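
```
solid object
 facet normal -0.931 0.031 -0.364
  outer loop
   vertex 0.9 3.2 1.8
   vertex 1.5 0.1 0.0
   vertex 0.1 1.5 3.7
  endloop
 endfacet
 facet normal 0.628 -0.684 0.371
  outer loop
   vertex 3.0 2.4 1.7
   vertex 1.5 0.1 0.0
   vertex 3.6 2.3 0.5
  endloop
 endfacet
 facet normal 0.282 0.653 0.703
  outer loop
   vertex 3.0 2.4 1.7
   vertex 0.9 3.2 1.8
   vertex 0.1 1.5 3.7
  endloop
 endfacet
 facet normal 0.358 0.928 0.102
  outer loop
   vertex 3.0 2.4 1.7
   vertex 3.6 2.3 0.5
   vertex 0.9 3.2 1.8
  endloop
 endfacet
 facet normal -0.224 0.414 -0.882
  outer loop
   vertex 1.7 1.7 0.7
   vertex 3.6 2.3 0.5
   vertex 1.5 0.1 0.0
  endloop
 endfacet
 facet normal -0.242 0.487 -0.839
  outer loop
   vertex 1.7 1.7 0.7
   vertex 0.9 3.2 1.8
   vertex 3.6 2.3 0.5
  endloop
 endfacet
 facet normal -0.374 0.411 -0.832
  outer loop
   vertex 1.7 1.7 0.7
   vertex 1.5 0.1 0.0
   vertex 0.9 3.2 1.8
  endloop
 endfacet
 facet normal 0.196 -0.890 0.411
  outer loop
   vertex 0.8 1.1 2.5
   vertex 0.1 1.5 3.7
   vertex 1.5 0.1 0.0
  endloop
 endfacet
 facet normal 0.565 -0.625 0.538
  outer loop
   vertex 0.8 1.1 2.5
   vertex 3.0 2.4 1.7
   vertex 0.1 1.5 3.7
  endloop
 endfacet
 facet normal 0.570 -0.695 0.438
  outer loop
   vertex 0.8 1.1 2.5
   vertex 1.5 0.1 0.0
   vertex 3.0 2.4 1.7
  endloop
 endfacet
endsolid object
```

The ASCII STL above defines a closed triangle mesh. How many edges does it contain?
15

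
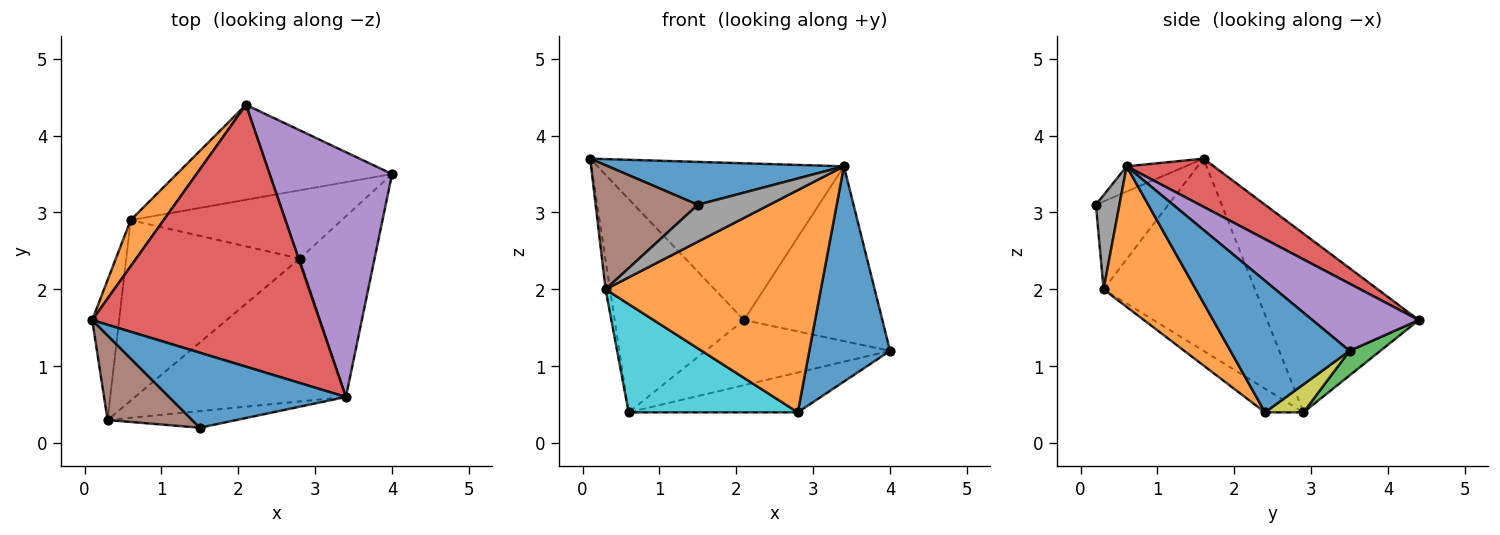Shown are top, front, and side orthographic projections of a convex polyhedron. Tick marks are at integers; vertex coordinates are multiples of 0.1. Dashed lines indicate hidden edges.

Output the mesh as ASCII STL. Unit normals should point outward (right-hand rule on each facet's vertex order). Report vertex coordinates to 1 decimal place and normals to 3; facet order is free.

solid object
 facet normal -0.123 -0.492 0.862
  outer loop
   vertex 3.4 0.6 3.6
   vertex 0.1 1.6 3.7
   vertex 1.5 0.2 3.1
  endloop
 endfacet
 facet normal -0.754 0.642 0.139
  outer loop
   vertex 2.1 4.4 1.6
   vertex 0.6 2.9 0.4
   vertex 0.1 1.6 3.7
  endloop
 endfacet
 facet normal 0.094 0.563 -0.821
  outer loop
   vertex 2.1 4.4 1.6
   vertex 4.0 3.5 1.2
   vertex 0.6 2.9 0.4
  endloop
 endfacet
 facet normal 0.179 0.505 0.844
  outer loop
   vertex 2.1 4.4 1.6
   vertex 0.1 1.6 3.7
   vertex 3.4 0.6 3.6
  endloop
 endfacet
 facet normal 0.408 0.531 0.743
  outer loop
   vertex 2.1 4.4 1.6
   vertex 3.4 0.6 3.6
   vertex 4.0 3.5 1.2
  endloop
 endfacet
 facet normal -0.505 -0.713 0.486
  outer loop
   vertex 0.3 0.3 2.0
   vertex 1.5 0.2 3.1
   vertex 0.1 1.6 3.7
  endloop
 endfacet
 facet normal -0.990 0.029 -0.139
  outer loop
   vertex 0.3 0.3 2.0
   vertex 0.1 1.6 3.7
   vertex 0.6 2.9 0.4
  endloop
 endfacet
 facet normal 0.287 -0.874 -0.393
  outer loop
   vertex 0.3 0.3 2.0
   vertex 3.4 0.6 3.6
   vertex 1.5 0.2 3.1
  endloop
 endfacet
 facet normal 0.114 0.500 -0.858
  outer loop
   vertex 2.8 2.4 0.4
   vertex 0.6 2.9 0.4
   vertex 4.0 3.5 1.2
  endloop
 endfacet
 facet normal -0.116 -0.511 -0.852
  outer loop
   vertex 2.8 2.4 0.4
   vertex 0.3 0.3 2.0
   vertex 0.6 2.9 0.4
  endloop
 endfacet
 facet normal 0.749 -0.507 -0.426
  outer loop
   vertex 2.8 2.4 0.4
   vertex 4.0 3.5 1.2
   vertex 3.4 0.6 3.6
  endloop
 endfacet
 facet normal 0.339 -0.791 -0.509
  outer loop
   vertex 2.8 2.4 0.4
   vertex 3.4 0.6 3.6
   vertex 0.3 0.3 2.0
  endloop
 endfacet
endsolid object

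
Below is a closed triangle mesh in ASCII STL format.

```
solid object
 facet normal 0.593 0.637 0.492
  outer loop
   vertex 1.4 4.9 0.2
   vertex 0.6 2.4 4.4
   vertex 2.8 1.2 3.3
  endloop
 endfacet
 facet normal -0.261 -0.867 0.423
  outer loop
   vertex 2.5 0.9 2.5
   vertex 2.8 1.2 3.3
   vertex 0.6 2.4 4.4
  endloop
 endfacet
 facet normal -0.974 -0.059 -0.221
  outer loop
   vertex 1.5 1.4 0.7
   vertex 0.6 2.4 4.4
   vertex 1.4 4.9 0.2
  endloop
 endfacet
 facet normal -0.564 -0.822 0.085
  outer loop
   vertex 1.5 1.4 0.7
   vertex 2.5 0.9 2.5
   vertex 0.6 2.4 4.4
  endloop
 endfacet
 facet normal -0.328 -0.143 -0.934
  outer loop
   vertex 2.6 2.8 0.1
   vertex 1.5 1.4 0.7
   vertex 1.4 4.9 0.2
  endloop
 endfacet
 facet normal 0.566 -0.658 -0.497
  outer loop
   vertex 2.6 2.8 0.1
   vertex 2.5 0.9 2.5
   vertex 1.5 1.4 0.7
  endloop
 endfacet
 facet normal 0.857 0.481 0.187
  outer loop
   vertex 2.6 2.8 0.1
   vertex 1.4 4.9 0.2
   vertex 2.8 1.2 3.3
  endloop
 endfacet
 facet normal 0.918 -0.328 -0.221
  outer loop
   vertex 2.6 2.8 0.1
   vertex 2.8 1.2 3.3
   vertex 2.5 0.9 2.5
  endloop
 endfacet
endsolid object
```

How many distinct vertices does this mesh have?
6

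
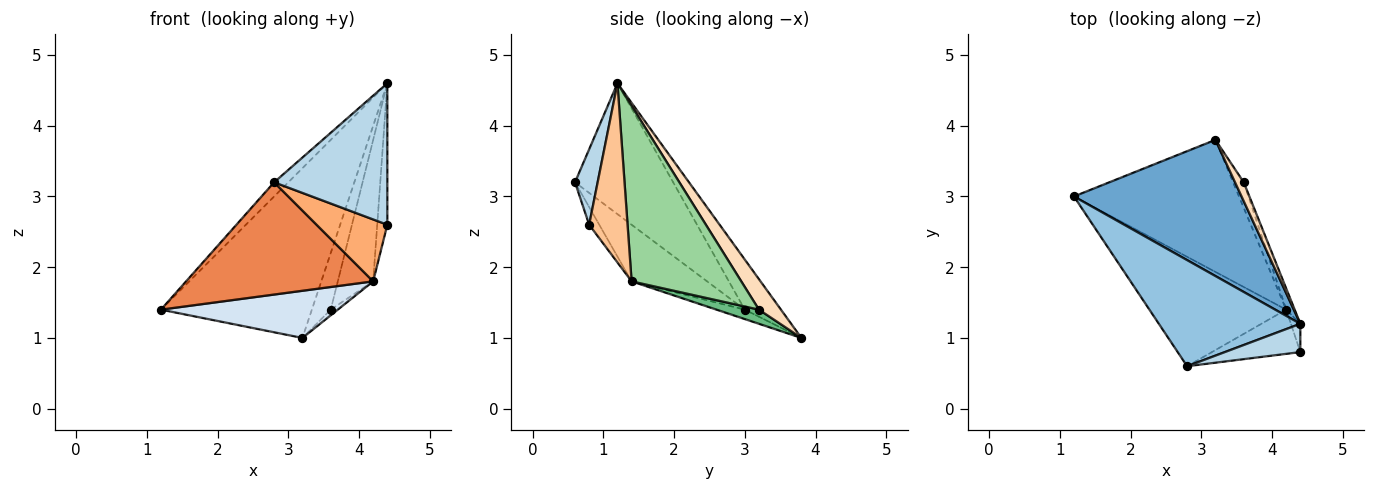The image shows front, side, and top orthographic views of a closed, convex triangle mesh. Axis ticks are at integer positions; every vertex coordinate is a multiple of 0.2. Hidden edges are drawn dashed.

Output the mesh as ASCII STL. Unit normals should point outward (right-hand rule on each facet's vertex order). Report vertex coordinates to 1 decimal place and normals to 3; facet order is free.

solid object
 facet normal -0.184 0.767 0.615
  outer loop
   vertex 4.4 1.2 4.6
   vertex 3.2 3.8 1.0
   vertex 1.2 3.0 1.4
  endloop
 endfacet
 facet normal -0.676 0.097 0.731
  outer loop
   vertex 2.8 0.6 3.2
   vertex 4.4 1.2 4.6
   vertex 1.2 3.0 1.4
  endloop
 endfacet
 facet normal 0.192 -0.962 0.192
  outer loop
   vertex 2.8 0.6 3.2
   vertex 4.4 0.8 2.6
   vertex 4.4 1.2 4.6
  endloop
 endfacet
 facet normal -0.054 -0.336 -0.940
  outer loop
   vertex 4.2 1.4 1.8
   vertex 1.2 3.0 1.4
   vertex 3.2 3.8 1.0
  endloop
 endfacet
 facet normal -0.277 -0.688 -0.671
  outer loop
   vertex 4.2 1.4 1.8
   vertex 2.8 0.6 3.2
   vertex 1.2 3.0 1.4
  endloop
 endfacet
 facet normal -0.115 -0.808 -0.577
  outer loop
   vertex 4.2 1.4 1.8
   vertex 4.4 0.8 2.6
   vertex 2.8 0.6 3.2
  endloop
 endfacet
 facet normal 0.966 0.254 -0.051
  outer loop
   vertex 4.2 1.4 1.8
   vertex 4.4 1.2 4.6
   vertex 4.4 0.8 2.6
  endloop
 endfacet
 facet normal 0.742 0.636 0.212
  outer loop
   vertex 3.6 3.2 1.4
   vertex 3.2 3.8 1.0
   vertex 4.4 1.2 4.6
  endloop
 endfacet
 facet normal 0.793 0.132 -0.595
  outer loop
   vertex 3.6 3.2 1.4
   vertex 4.2 1.4 1.8
   vertex 3.2 3.8 1.0
  endloop
 endfacet
 facet normal 0.951 0.307 -0.046
  outer loop
   vertex 3.6 3.2 1.4
   vertex 4.4 1.2 4.6
   vertex 4.2 1.4 1.8
  endloop
 endfacet
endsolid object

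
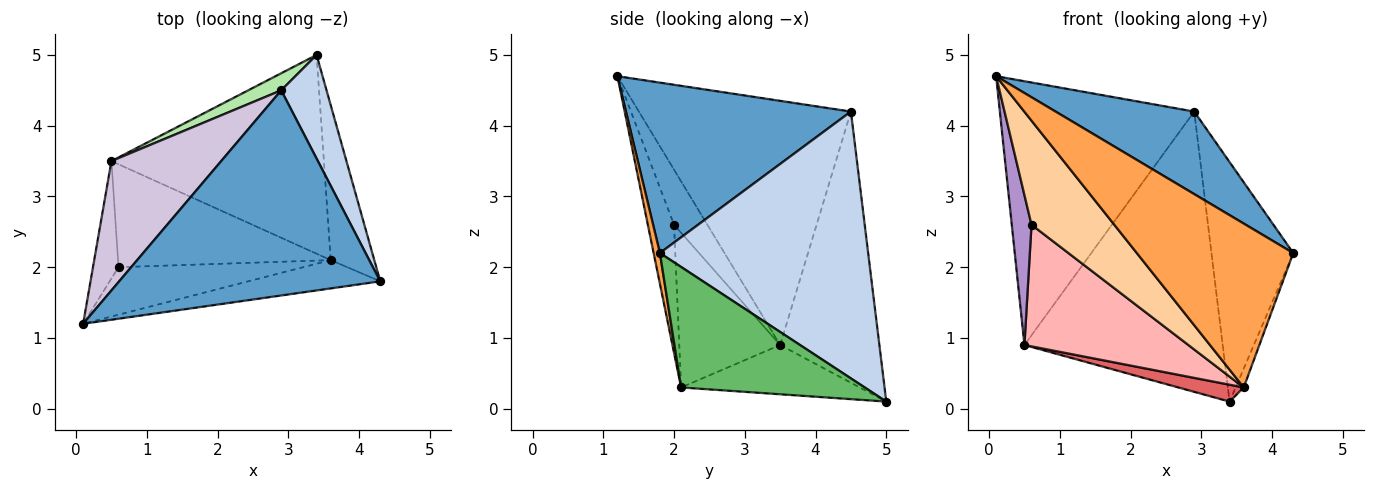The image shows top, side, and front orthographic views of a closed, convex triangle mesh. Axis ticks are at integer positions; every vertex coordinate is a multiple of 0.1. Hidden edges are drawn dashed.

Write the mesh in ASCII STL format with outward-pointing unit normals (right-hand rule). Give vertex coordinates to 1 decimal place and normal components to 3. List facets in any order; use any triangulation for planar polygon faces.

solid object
 facet normal 0.518 -0.319 0.794
  outer loop
   vertex 2.9 4.5 4.2
   vertex 0.1 1.2 4.7
   vertex 4.3 1.8 2.2
  endloop
 endfacet
 facet normal 0.919 0.361 0.156
  outer loop
   vertex 2.9 4.5 4.2
   vertex 4.3 1.8 2.2
   vertex 3.4 5.0 0.1
  endloop
 endfacet
 facet normal 0.039 -0.985 -0.170
  outer loop
   vertex 3.6 2.1 0.3
   vertex 4.3 1.8 2.2
   vertex 0.1 1.2 4.7
  endloop
 endfacet
 facet normal -0.277 -0.874 -0.399
  outer loop
   vertex 3.6 2.1 0.3
   vertex 0.1 1.2 4.7
   vertex 0.6 2.0 2.6
  endloop
 endfacet
 facet normal 0.940 0.041 -0.340
  outer loop
   vertex 3.6 2.1 0.3
   vertex 3.4 5.0 0.1
   vertex 4.3 1.8 2.2
  endloop
 endfacet
 facet normal -0.447 0.893 0.054
  outer loop
   vertex 0.5 3.5 0.9
   vertex 2.9 4.5 4.2
   vertex 3.4 5.0 0.1
  endloop
 endfacet
 facet normal -0.225 -0.082 -0.971
  outer loop
   vertex 0.5 3.5 0.9
   vertex 3.4 5.0 0.1
   vertex 3.6 2.1 0.3
  endloop
 endfacet
 facet normal -0.425 -0.691 -0.585
  outer loop
   vertex 0.5 3.5 0.9
   vertex 3.6 2.1 0.3
   vertex 0.6 2.0 2.6
  endloop
 endfacet
 facet normal -0.799 -0.473 -0.371
  outer loop
   vertex 0.5 3.5 0.9
   vertex 0.6 2.0 2.6
   vertex 0.1 1.2 4.7
  endloop
 endfacet
 facet normal -0.700 0.641 0.315
  outer loop
   vertex 0.5 3.5 0.9
   vertex 0.1 1.2 4.7
   vertex 2.9 4.5 4.2
  endloop
 endfacet
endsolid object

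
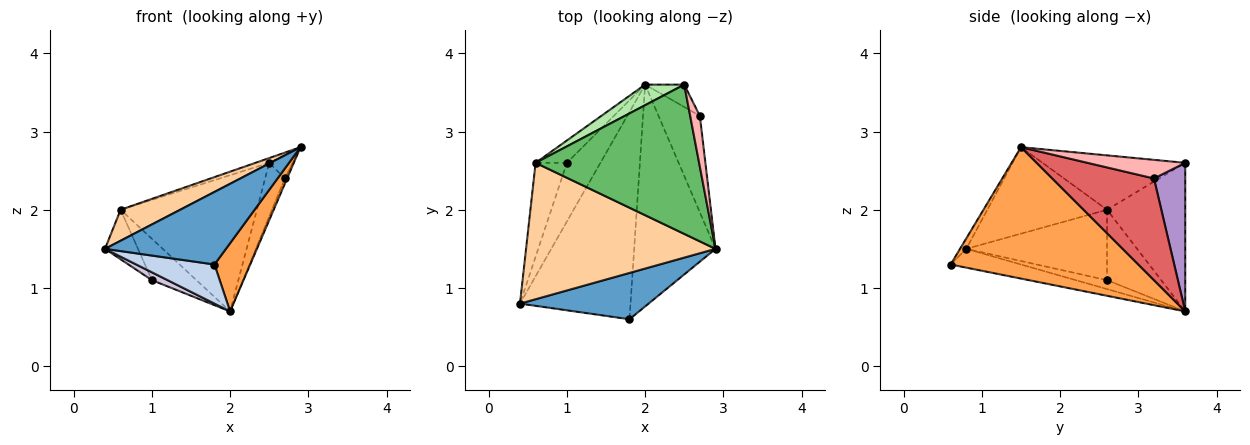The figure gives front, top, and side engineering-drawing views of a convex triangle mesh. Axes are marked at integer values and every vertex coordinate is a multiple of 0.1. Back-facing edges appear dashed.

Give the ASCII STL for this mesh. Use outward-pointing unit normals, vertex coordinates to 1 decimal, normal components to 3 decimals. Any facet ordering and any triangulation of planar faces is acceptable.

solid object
 facet normal -0.044 -0.842 0.537
  outer loop
   vertex 1.8 0.6 1.3
   vertex 2.9 1.5 2.8
   vertex 0.4 0.8 1.5
  endloop
 endfacet
 facet normal -0.165 -0.183 -0.969
  outer loop
   vertex 1.8 0.6 1.3
   vertex 0.4 0.8 1.5
   vertex 2.0 3.6 0.7
  endloop
 endfacet
 facet normal 0.839 -0.160 -0.520
  outer loop
   vertex 1.8 0.6 1.3
   vertex 2.0 3.6 0.7
   vertex 2.9 1.5 2.8
  endloop
 endfacet
 facet normal -0.407 -0.202 0.891
  outer loop
   vertex 0.6 2.6 2.0
   vertex 0.4 0.8 1.5
   vertex 2.9 1.5 2.8
  endloop
 endfacet
 facet normal -0.315 0.030 0.948
  outer loop
   vertex 0.6 2.6 2.0
   vertex 2.9 1.5 2.8
   vertex 2.5 3.6 2.6
  endloop
 endfacet
 facet normal -0.494 0.860 0.130
  outer loop
   vertex 0.6 2.6 2.0
   vertex 2.5 3.6 2.6
   vertex 2.0 3.6 0.7
  endloop
 endfacet
 facet normal 0.926 0.020 -0.377
  outer loop
   vertex 2.7 3.2 2.4
   vertex 2.9 1.5 2.8
   vertex 2.0 3.6 0.7
  endloop
 endfacet
 facet normal 0.868 0.208 0.451
  outer loop
   vertex 2.7 3.2 2.4
   vertex 2.5 3.6 2.6
   vertex 2.9 1.5 2.8
  endloop
 endfacet
 facet normal 0.825 0.521 -0.217
  outer loop
   vertex 2.7 3.2 2.4
   vertex 2.0 3.6 0.7
   vertex 2.5 3.6 2.6
  endloop
 endfacet
 facet normal -0.256 -0.128 -0.958
  outer loop
   vertex 1.0 2.6 1.1
   vertex 2.0 3.6 0.7
   vertex 0.4 0.8 1.5
  endloop
 endfacet
 facet normal -0.894 0.210 -0.397
  outer loop
   vertex 1.0 2.6 1.1
   vertex 0.4 0.8 1.5
   vertex 0.6 2.6 2.0
  endloop
 endfacet
 facet normal -0.731 0.601 -0.325
  outer loop
   vertex 1.0 2.6 1.1
   vertex 0.6 2.6 2.0
   vertex 2.0 3.6 0.7
  endloop
 endfacet
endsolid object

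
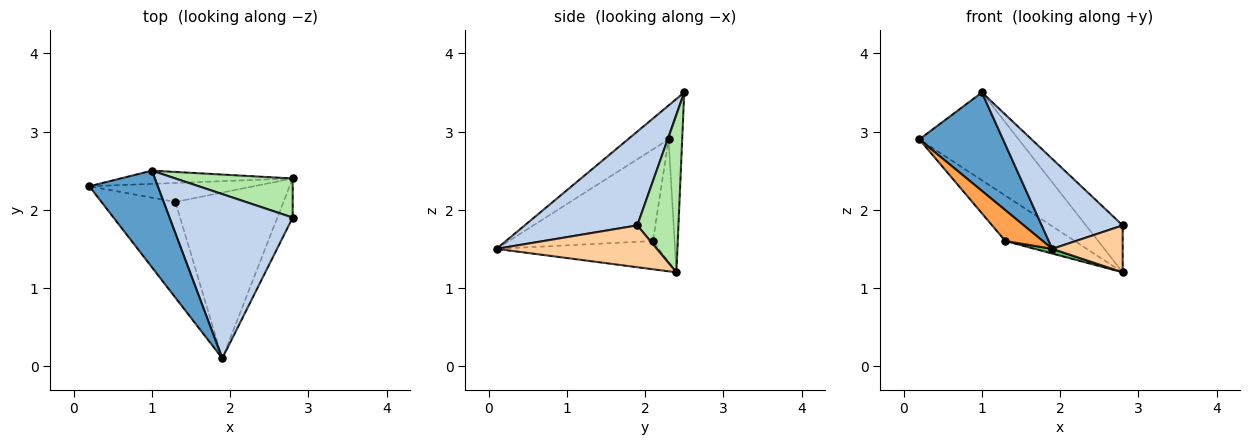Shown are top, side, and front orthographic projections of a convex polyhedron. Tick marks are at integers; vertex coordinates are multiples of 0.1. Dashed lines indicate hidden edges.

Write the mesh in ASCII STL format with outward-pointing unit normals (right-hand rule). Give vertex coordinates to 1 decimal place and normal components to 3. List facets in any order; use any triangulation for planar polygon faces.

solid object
 facet normal -0.328 -0.674 0.662
  outer loop
   vertex 1.0 2.5 3.5
   vertex 0.2 2.3 2.9
   vertex 1.9 0.1 1.5
  endloop
 endfacet
 facet normal 0.556 -0.399 0.729
  outer loop
   vertex 1.0 2.5 3.5
   vertex 1.9 0.1 1.5
   vertex 2.8 1.9 1.8
  endloop
 endfacet
 facet normal -0.763 -0.198 -0.615
  outer loop
   vertex 1.3 2.1 1.6
   vertex 1.9 0.1 1.5
   vertex 0.2 2.3 2.9
  endloop
 endfacet
 facet normal 0.868 -0.381 -0.318
  outer loop
   vertex 2.8 2.4 1.2
   vertex 2.8 1.9 1.8
   vertex 1.9 0.1 1.5
  endloop
 endfacet
 facet normal -0.252 -0.027 -0.967
  outer loop
   vertex 2.8 2.4 1.2
   vertex 1.9 0.1 1.5
   vertex 1.3 2.1 1.6
  endloop
 endfacet
 facet normal 0.652 0.582 0.485
  outer loop
   vertex 2.8 2.4 1.2
   vertex 1.0 2.5 3.5
   vertex 2.8 1.9 1.8
  endloop
 endfacet
 facet normal -0.134 0.980 -0.148
  outer loop
   vertex 2.8 2.4 1.2
   vertex 0.2 2.3 2.9
   vertex 1.0 2.5 3.5
  endloop
 endfacet
 facet normal -0.276 0.887 -0.370
  outer loop
   vertex 2.8 2.4 1.2
   vertex 1.3 2.1 1.6
   vertex 0.2 2.3 2.9
  endloop
 endfacet
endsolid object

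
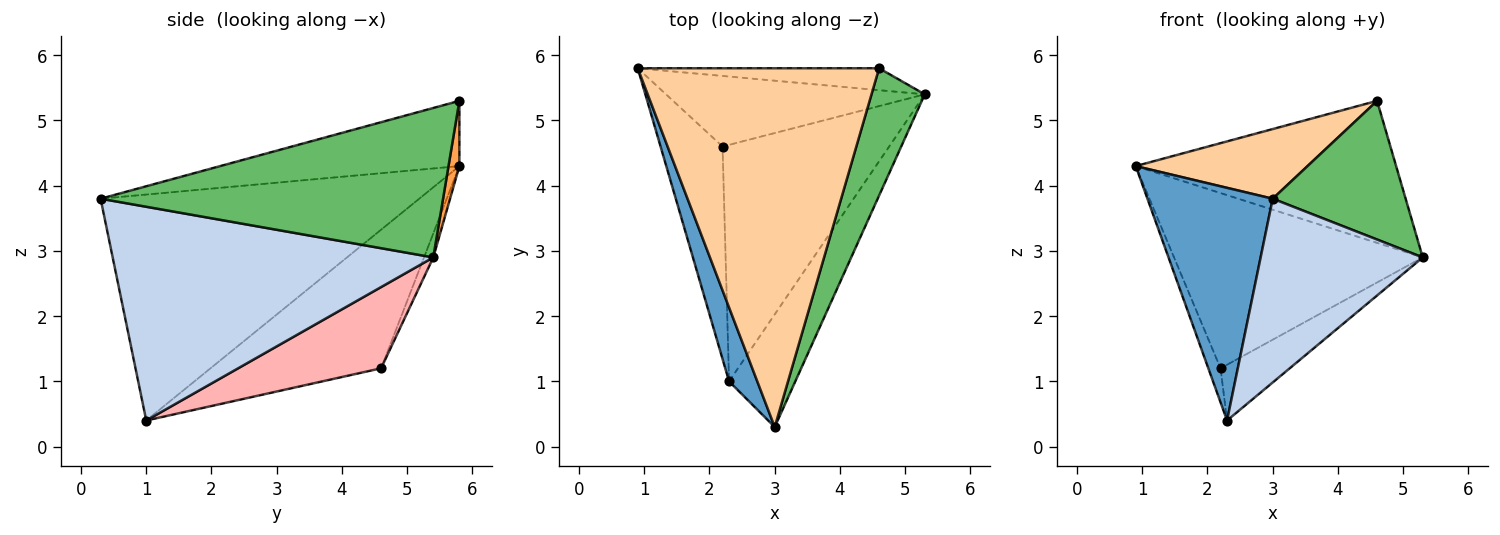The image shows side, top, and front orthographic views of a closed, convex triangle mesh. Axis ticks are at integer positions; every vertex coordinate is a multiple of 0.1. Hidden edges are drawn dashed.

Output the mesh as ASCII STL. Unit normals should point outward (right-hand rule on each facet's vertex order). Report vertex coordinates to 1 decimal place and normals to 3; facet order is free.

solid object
 facet normal -0.924 -0.363 0.115
  outer loop
   vertex 2.3 1.0 0.4
   vertex 3.0 0.3 3.8
   vertex 0.9 5.8 4.3
  endloop
 endfacet
 facet normal 0.860 -0.435 -0.267
  outer loop
   vertex 2.3 1.0 0.4
   vertex 5.3 5.4 2.9
   vertex 3.0 0.3 3.8
  endloop
 endfacet
 facet normal 0.041 0.987 -0.153
  outer loop
   vertex 4.6 5.8 5.3
   vertex 5.3 5.4 2.9
   vertex 0.9 5.8 4.3
  endloop
 endfacet
 facet normal -0.256 -0.184 0.949
  outer loop
   vertex 4.6 5.8 5.3
   vertex 0.9 5.8 4.3
   vertex 3.0 0.3 3.8
  endloop
 endfacet
 facet normal 0.885 -0.343 0.315
  outer loop
   vertex 4.6 5.8 5.3
   vertex 3.0 0.3 3.8
   vertex 5.3 5.4 2.9
  endloop
 endfacet
 facet normal -0.035 0.927 -0.373
  outer loop
   vertex 2.2 4.6 1.2
   vertex 0.9 5.8 4.3
   vertex 5.3 5.4 2.9
  endloop
 endfacet
 facet normal -0.911 0.065 -0.407
  outer loop
   vertex 2.2 4.6 1.2
   vertex 2.3 1.0 0.4
   vertex 0.9 5.8 4.3
  endloop
 endfacet
 facet normal 0.429 0.207 -0.879
  outer loop
   vertex 2.2 4.6 1.2
   vertex 5.3 5.4 2.9
   vertex 2.3 1.0 0.4
  endloop
 endfacet
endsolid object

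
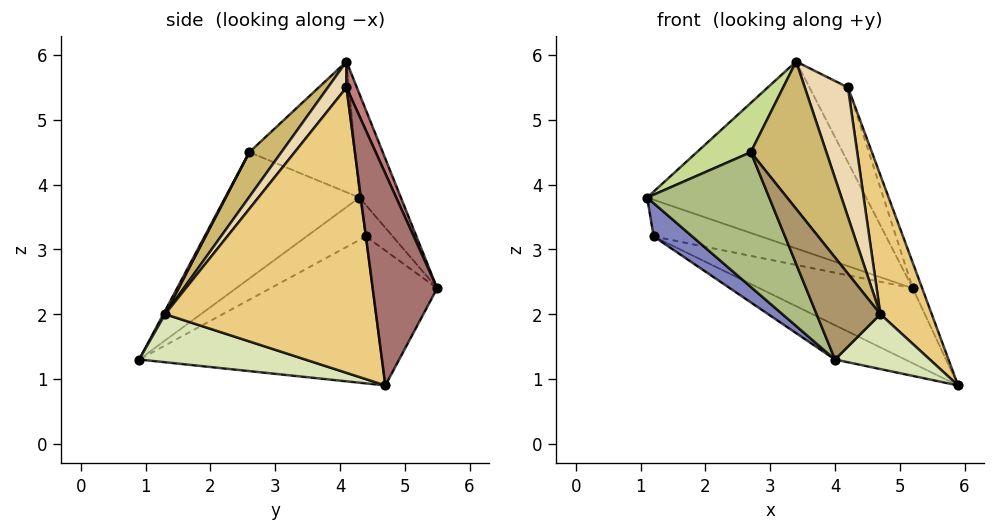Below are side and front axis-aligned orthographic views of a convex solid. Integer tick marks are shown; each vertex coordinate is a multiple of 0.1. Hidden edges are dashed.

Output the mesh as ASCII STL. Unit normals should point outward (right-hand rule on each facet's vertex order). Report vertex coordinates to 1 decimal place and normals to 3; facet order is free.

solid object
 facet normal -0.178 0.942 0.285
  outer loop
   vertex 5.2 5.5 2.4
   vertex 1.1 4.3 3.8
   vertex 3.4 4.1 5.9
  endloop
 endfacet
 facet normal -0.817 -0.531 -0.225
  outer loop
   vertex 1.2 4.4 3.2
   vertex 4.0 0.9 1.3
   vertex 1.1 4.3 3.8
  endloop
 endfacet
 facet normal -0.443 0.128 -0.888
  outer loop
   vertex 1.2 4.4 3.2
   vertex 5.9 4.7 0.9
   vertex 4.0 0.9 1.3
  endloop
 endfacet
 facet normal -0.241 0.963 0.120
  outer loop
   vertex 1.2 4.4 3.2
   vertex 1.1 4.3 3.8
   vertex 5.2 5.5 2.4
  endloop
 endfacet
 facet normal -0.322 0.765 -0.558
  outer loop
   vertex 1.2 4.4 3.2
   vertex 5.2 5.5 2.4
   vertex 5.9 4.7 0.9
  endloop
 endfacet
 facet normal -0.739 -0.672 0.057
  outer loop
   vertex 2.7 2.6 4.5
   vertex 1.1 4.3 3.8
   vertex 4.0 0.9 1.3
  endloop
 endfacet
 facet normal -0.652 -0.332 0.682
  outer loop
   vertex 2.7 2.6 4.5
   vertex 3.4 4.1 5.9
   vertex 1.1 4.3 3.8
  endloop
 endfacet
 facet normal 0.750 -0.428 -0.505
  outer loop
   vertex 4.7 1.3 2.0
   vertex 4.0 0.9 1.3
   vertex 5.9 4.7 0.9
  endloop
 endfacet
 facet normal 0.025 -0.879 0.477
  outer loop
   vertex 4.7 1.3 2.0
   vertex 2.7 2.6 4.5
   vertex 4.0 0.9 1.3
  endloop
 endfacet
 facet normal 0.306 -0.722 0.620
  outer loop
   vertex 4.7 1.3 2.0
   vertex 3.4 4.1 5.9
   vertex 2.7 2.6 4.5
  endloop
 endfacet
 facet normal 0.923 -0.225 0.312
  outer loop
   vertex 4.2 4.1 5.5
   vertex 4.7 1.3 2.0
   vertex 5.9 4.7 0.9
  endloop
 endfacet
 facet normal 0.310 -0.720 0.621
  outer loop
   vertex 4.2 4.1 5.5
   vertex 3.4 4.1 5.9
   vertex 4.7 1.3 2.0
  endloop
 endfacet
 facet normal 0.924 0.135 0.359
  outer loop
   vertex 4.2 4.1 5.5
   vertex 5.9 4.7 0.9
   vertex 5.2 5.5 2.4
  endloop
 endfacet
 facet normal 0.231 0.857 0.461
  outer loop
   vertex 4.2 4.1 5.5
   vertex 5.2 5.5 2.4
   vertex 3.4 4.1 5.9
  endloop
 endfacet
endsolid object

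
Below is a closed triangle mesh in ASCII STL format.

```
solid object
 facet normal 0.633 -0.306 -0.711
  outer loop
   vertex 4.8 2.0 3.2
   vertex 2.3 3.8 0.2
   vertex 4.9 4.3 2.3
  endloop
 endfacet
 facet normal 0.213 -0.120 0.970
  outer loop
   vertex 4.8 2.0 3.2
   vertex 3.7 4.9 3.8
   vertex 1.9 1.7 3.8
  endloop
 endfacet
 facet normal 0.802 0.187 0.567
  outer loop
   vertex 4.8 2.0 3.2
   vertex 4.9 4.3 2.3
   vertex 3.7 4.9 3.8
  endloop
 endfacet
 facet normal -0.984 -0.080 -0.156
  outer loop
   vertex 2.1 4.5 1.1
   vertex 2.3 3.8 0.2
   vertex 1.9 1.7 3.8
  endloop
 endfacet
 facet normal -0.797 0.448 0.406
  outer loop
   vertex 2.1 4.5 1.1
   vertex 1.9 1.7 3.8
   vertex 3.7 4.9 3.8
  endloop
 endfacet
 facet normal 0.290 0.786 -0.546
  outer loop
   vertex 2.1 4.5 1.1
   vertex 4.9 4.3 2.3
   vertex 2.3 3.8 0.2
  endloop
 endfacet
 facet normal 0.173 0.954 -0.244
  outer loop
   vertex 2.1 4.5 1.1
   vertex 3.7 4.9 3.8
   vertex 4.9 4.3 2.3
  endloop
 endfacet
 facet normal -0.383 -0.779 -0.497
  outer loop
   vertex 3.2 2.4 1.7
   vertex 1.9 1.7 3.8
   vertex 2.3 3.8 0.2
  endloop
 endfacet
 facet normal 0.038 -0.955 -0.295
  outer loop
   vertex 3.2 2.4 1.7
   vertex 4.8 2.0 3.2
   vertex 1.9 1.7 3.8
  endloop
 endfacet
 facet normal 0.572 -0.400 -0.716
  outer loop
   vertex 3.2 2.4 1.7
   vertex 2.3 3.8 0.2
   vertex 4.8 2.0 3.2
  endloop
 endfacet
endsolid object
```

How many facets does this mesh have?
10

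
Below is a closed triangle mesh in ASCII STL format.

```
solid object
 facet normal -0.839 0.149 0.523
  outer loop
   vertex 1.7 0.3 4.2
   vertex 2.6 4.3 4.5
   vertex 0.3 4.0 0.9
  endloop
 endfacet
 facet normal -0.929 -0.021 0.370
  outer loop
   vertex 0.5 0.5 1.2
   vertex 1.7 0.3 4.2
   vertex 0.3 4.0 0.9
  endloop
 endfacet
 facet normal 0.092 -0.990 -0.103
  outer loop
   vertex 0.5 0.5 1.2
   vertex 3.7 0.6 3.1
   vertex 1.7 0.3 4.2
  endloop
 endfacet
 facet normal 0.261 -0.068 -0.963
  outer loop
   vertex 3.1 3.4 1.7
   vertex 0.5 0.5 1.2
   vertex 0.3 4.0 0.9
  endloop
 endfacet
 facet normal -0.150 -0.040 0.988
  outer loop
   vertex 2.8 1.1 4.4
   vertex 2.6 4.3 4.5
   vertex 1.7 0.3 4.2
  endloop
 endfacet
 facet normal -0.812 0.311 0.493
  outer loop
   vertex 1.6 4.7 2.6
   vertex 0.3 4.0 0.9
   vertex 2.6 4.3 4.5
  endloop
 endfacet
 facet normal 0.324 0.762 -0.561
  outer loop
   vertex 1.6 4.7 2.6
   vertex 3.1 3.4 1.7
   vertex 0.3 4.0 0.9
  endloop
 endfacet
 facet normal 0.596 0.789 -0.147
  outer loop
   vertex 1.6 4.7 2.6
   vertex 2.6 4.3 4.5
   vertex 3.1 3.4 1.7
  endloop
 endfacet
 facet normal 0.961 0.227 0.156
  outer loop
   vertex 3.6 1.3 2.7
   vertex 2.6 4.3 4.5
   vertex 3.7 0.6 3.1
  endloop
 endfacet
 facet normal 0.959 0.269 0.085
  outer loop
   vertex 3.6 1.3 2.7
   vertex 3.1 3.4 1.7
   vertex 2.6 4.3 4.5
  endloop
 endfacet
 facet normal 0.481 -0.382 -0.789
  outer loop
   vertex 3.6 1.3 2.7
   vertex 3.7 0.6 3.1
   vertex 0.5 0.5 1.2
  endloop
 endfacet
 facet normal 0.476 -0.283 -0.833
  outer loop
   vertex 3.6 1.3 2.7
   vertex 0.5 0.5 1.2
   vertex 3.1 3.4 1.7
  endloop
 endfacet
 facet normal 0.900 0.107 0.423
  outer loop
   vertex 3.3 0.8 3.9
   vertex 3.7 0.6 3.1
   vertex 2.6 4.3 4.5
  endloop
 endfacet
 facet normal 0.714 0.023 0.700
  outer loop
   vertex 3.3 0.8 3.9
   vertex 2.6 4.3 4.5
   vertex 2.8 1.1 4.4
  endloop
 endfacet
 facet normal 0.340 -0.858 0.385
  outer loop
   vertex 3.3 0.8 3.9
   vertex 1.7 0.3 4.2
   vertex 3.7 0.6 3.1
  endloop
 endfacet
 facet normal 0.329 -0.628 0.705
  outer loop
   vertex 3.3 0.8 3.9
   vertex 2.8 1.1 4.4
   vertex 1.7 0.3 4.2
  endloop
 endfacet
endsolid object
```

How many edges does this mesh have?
24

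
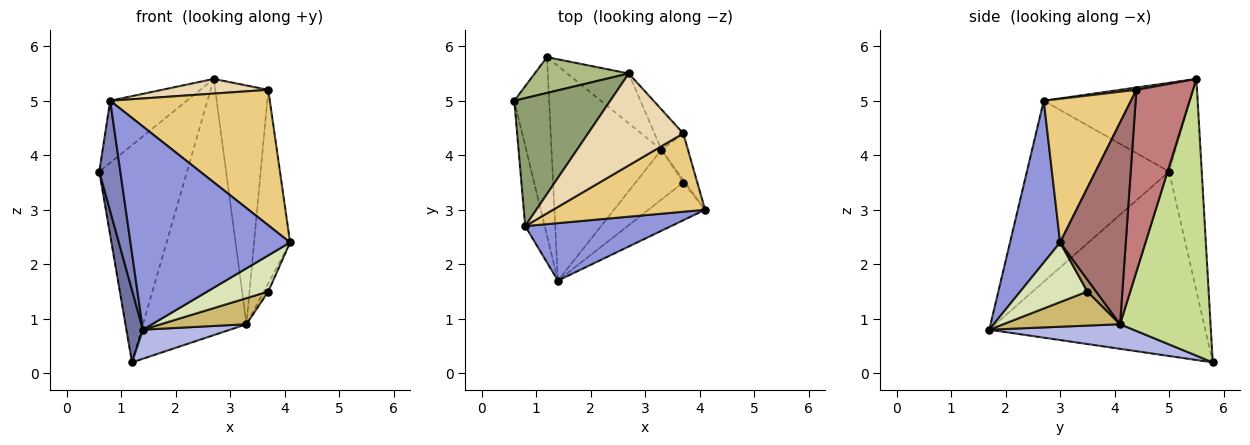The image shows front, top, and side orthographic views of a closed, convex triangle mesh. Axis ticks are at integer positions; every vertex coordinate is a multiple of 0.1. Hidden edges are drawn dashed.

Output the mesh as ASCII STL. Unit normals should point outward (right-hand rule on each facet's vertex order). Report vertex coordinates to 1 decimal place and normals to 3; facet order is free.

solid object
 facet normal -0.980 -0.075 -0.185
  outer loop
   vertex 1.2 5.8 0.2
   vertex 1.4 1.7 0.8
   vertex 0.6 5.0 3.7
  endloop
 endfacet
 facet normal -0.984 -0.145 -0.106
  outer loop
   vertex 0.8 2.7 5.0
   vertex 0.6 5.0 3.7
   vertex 1.4 1.7 0.8
  endloop
 endfacet
 facet normal 0.289 -0.921 0.261
  outer loop
   vertex 0.8 2.7 5.0
   vertex 1.4 1.7 0.8
   vertex 4.1 3.0 2.4
  endloop
 endfacet
 facet normal 0.216 -0.131 -0.967
  outer loop
   vertex 3.3 4.1 0.9
   vertex 1.4 1.7 0.8
   vertex 1.2 5.8 0.2
  endloop
 endfacet
 facet normal -0.640 0.335 0.692
  outer loop
   vertex 2.7 5.5 5.4
   vertex 0.6 5.0 3.7
   vertex 0.8 2.7 5.0
  endloop
 endfacet
 facet normal -0.344 0.926 0.153
  outer loop
   vertex 2.7 5.5 5.4
   vertex 1.2 5.8 0.2
   vertex 0.6 5.0 3.7
  endloop
 endfacet
 facet normal 0.651 0.745 -0.145
  outer loop
   vertex 2.7 5.5 5.4
   vertex 3.3 4.1 0.9
   vertex 1.2 5.8 0.2
  endloop
 endfacet
 facet normal 0.606 -0.550 -0.575
  outer loop
   vertex 3.7 3.5 1.5
   vertex 4.1 3.0 2.4
   vertex 1.4 1.7 0.8
  endloop
 endfacet
 facet normal 0.885 0.442 -0.147
  outer loop
   vertex 3.7 3.5 1.5
   vertex 3.3 4.1 0.9
   vertex 4.1 3.0 2.4
  endloop
 endfacet
 facet normal 0.535 -0.392 -0.749
  outer loop
   vertex 3.7 3.5 1.5
   vertex 1.4 1.7 0.8
   vertex 3.3 4.1 0.9
  endloop
 endfacet
 facet normal 0.428 -0.783 0.452
  outer loop
   vertex 3.7 4.4 5.2
   vertex 0.8 2.7 5.0
   vertex 4.1 3.0 2.4
  endloop
 endfacet
 facet normal 0.024 -0.157 0.987
  outer loop
   vertex 3.7 4.4 5.2
   vertex 2.7 5.5 5.4
   vertex 0.8 2.7 5.0
  endloop
 endfacet
 facet normal 0.871 0.478 -0.114
  outer loop
   vertex 3.7 4.4 5.2
   vertex 4.1 3.0 2.4
   vertex 3.3 4.1 0.9
  endloop
 endfacet
 facet normal 0.725 0.680 -0.115
  outer loop
   vertex 3.7 4.4 5.2
   vertex 3.3 4.1 0.9
   vertex 2.7 5.5 5.4
  endloop
 endfacet
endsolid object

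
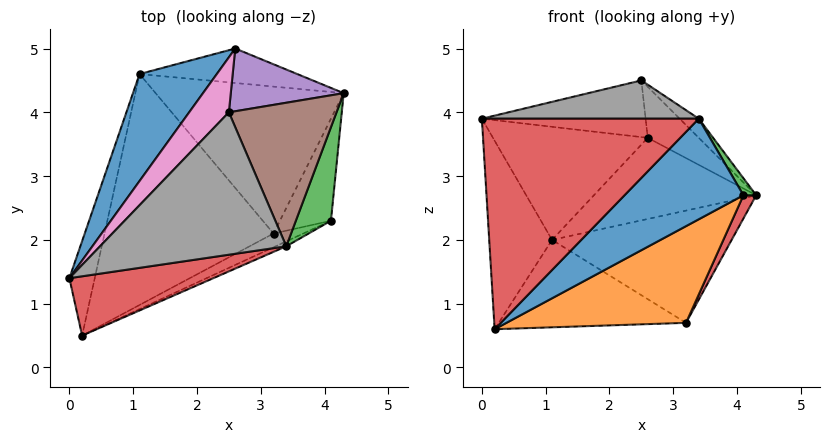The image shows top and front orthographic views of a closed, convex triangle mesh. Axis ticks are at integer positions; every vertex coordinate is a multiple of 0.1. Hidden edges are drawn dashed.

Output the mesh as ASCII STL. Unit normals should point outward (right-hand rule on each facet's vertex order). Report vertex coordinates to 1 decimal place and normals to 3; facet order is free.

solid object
 facet normal -0.680 0.533 0.504
  outer loop
   vertex 1.1 4.6 2.0
   vertex 0.0 1.4 3.9
   vertex 2.6 5.0 3.6
  endloop
 endfacet
 facet normal -0.959 0.254 -0.127
  outer loop
   vertex 1.1 4.6 2.0
   vertex 0.2 0.5 0.6
   vertex 0.0 1.4 3.9
  endloop
 endfacet
 facet normal 0.169 0.907 -0.386
  outer loop
   vertex 1.1 4.6 2.0
   vertex 2.6 5.0 3.6
   vertex 4.3 4.3 2.7
  endloop
 endfacet
 facet normal 0.140 -0.953 0.268
  outer loop
   vertex 3.4 1.9 3.9
   vertex 0.0 1.4 3.9
   vertex 0.2 0.5 0.6
  endloop
 endfacet
 facet normal 0.557 0.524 0.644
  outer loop
   vertex 2.5 4.0 4.5
   vertex 4.3 4.3 2.7
   vertex 2.6 5.0 3.6
  endloop
 endfacet
 facet normal 0.696 0.095 0.712
  outer loop
   vertex 2.5 4.0 4.5
   vertex 3.4 1.9 3.9
   vertex 4.3 4.3 2.7
  endloop
 endfacet
 facet normal -0.675 0.530 0.514
  outer loop
   vertex 2.5 4.0 4.5
   vertex 2.6 5.0 3.6
   vertex 0.0 1.4 3.9
  endloop
 endfacet
 facet normal 0.038 -0.259 0.965
  outer loop
   vertex 2.5 4.0 4.5
   vertex 0.0 1.4 3.9
   vertex 3.4 1.9 3.9
  endloop
 endfacet
 facet normal 0.225 0.592 -0.774
  outer loop
   vertex 3.2 2.1 0.7
   vertex 1.1 4.6 2.0
   vertex 4.3 4.3 2.7
  endloop
 endfacet
 facet normal -0.156 0.350 -0.924
  outer loop
   vertex 3.2 2.1 0.7
   vertex 0.2 0.5 0.6
   vertex 1.1 4.6 2.0
  endloop
 endfacet
 facet normal 0.438 -0.898 -0.044
  outer loop
   vertex 4.1 2.3 2.7
   vertex 3.4 1.9 3.9
   vertex 0.2 0.5 0.6
  endloop
 endfacet
 facet normal 0.470 -0.874 -0.124
  outer loop
   vertex 4.1 2.3 2.7
   vertex 0.2 0.5 0.6
   vertex 3.2 2.1 0.7
  endloop
 endfacet
 facet normal 0.873 -0.087 0.480
  outer loop
   vertex 4.1 2.3 2.7
   vertex 4.3 4.3 2.7
   vertex 3.4 1.9 3.9
  endloop
 endfacet
 facet normal 0.912 -0.091 -0.401
  outer loop
   vertex 4.1 2.3 2.7
   vertex 3.2 2.1 0.7
   vertex 4.3 4.3 2.7
  endloop
 endfacet
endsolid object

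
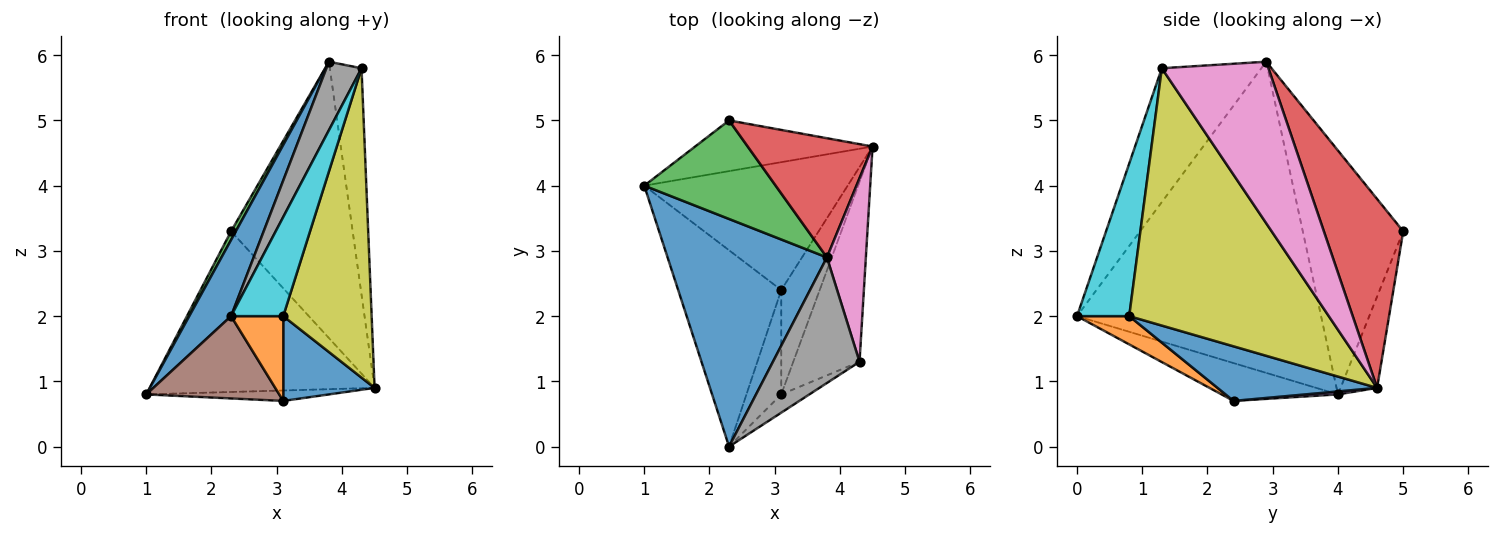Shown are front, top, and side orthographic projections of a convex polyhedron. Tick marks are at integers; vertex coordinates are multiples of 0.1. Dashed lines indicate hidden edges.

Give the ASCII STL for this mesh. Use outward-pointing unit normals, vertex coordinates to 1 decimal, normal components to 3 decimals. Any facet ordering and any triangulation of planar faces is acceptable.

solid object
 facet normal -0.880 -0.151 0.451
  outer loop
   vertex 3.8 2.9 5.9
   vertex 1.0 4.0 0.8
   vertex 2.3 0.0 2.0
  endloop
 endfacet
 facet normal -0.153 0.942 -0.297
  outer loop
   vertex 2.3 5.0 3.3
   vertex 4.5 4.6 0.9
   vertex 1.0 4.0 0.8
  endloop
 endfacet
 facet normal -0.880 -0.041 0.474
  outer loop
   vertex 2.3 5.0 3.3
   vertex 1.0 4.0 0.8
   vertex 3.8 2.9 5.9
  endloop
 endfacet
 facet normal 0.514 0.788 0.340
  outer loop
   vertex 2.3 5.0 3.3
   vertex 3.8 2.9 5.9
   vertex 4.5 4.6 0.9
  endloop
 endfacet
 facet normal 0.015 0.081 -0.997
  outer loop
   vertex 3.1 2.4 0.7
   vertex 1.0 4.0 0.8
   vertex 4.5 4.6 0.9
  endloop
 endfacet
 facet normal -0.321 -0.366 -0.874
  outer loop
   vertex 3.1 2.4 0.7
   vertex 2.3 0.0 2.0
   vertex 1.0 4.0 0.8
  endloop
 endfacet
 facet normal 0.934 0.278 0.225
  outer loop
   vertex 4.3 1.3 5.8
   vertex 4.5 4.6 0.9
   vertex 3.8 2.9 5.9
  endloop
 endfacet
 facet normal -0.805 -0.284 0.521
  outer loop
   vertex 4.3 1.3 5.8
   vertex 3.8 2.9 5.9
   vertex 2.3 0.0 2.0
  endloop
 endfacet
 facet normal 0.890 -0.394 -0.229
  outer loop
   vertex 3.1 0.8 2.0
   vertex 4.5 4.6 0.9
   vertex 4.3 1.3 5.8
  endloop
 endfacet
 facet normal 0.701 -0.701 -0.129
  outer loop
   vertex 3.1 0.8 2.0
   vertex 4.3 1.3 5.8
   vertex 2.3 0.0 2.0
  endloop
 endfacet
 facet normal 0.740 -0.424 -0.522
  outer loop
   vertex 3.1 0.8 2.0
   vertex 3.1 2.4 0.7
   vertex 4.5 4.6 0.9
  endloop
 endfacet
 facet normal 0.533 -0.533 -0.656
  outer loop
   vertex 3.1 0.8 2.0
   vertex 2.3 0.0 2.0
   vertex 3.1 2.4 0.7
  endloop
 endfacet
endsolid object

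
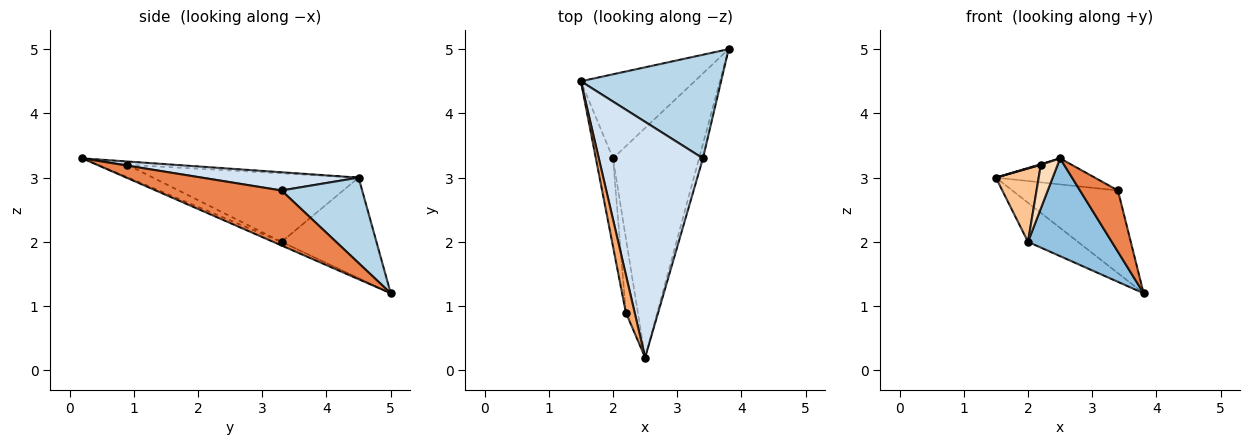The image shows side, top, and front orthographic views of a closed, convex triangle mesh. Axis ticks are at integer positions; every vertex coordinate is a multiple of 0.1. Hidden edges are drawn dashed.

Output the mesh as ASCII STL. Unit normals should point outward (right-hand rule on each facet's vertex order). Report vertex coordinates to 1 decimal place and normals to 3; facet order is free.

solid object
 facet normal -0.625 0.329 -0.708
  outer loop
   vertex 2.0 3.3 2.0
   vertex 1.5 4.5 3.0
   vertex 3.8 5.0 1.2
  endloop
 endfacet
 facet normal -0.039 -0.392 -0.919
  outer loop
   vertex 2.0 3.3 2.0
   vertex 3.8 5.0 1.2
   vertex 2.5 0.2 3.3
  endloop
 endfacet
 facet normal 0.430 0.563 0.706
  outer loop
   vertex 3.4 3.3 2.8
   vertex 3.8 5.0 1.2
   vertex 1.5 4.5 3.0
  endloop
 endfacet
 facet normal 0.171 0.108 0.979
  outer loop
   vertex 3.4 3.3 2.8
   vertex 1.5 4.5 3.0
   vertex 2.5 0.2 3.3
  endloop
 endfacet
 facet normal 0.955 -0.288 -0.067
  outer loop
   vertex 3.4 3.3 2.8
   vertex 2.5 0.2 3.3
   vertex 3.8 5.0 1.2
  endloop
 endfacet
 facet normal -0.349 -0.016 0.937
  outer loop
   vertex 2.2 0.9 3.2
   vertex 2.5 0.2 3.3
   vertex 1.5 4.5 3.0
  endloop
 endfacet
 facet normal -0.951 -0.198 -0.238
  outer loop
   vertex 2.2 0.9 3.2
   vertex 1.5 4.5 3.0
   vertex 2.0 3.3 2.0
  endloop
 endfacet
 facet normal -0.666 -0.377 -0.644
  outer loop
   vertex 2.2 0.9 3.2
   vertex 2.0 3.3 2.0
   vertex 2.5 0.2 3.3
  endloop
 endfacet
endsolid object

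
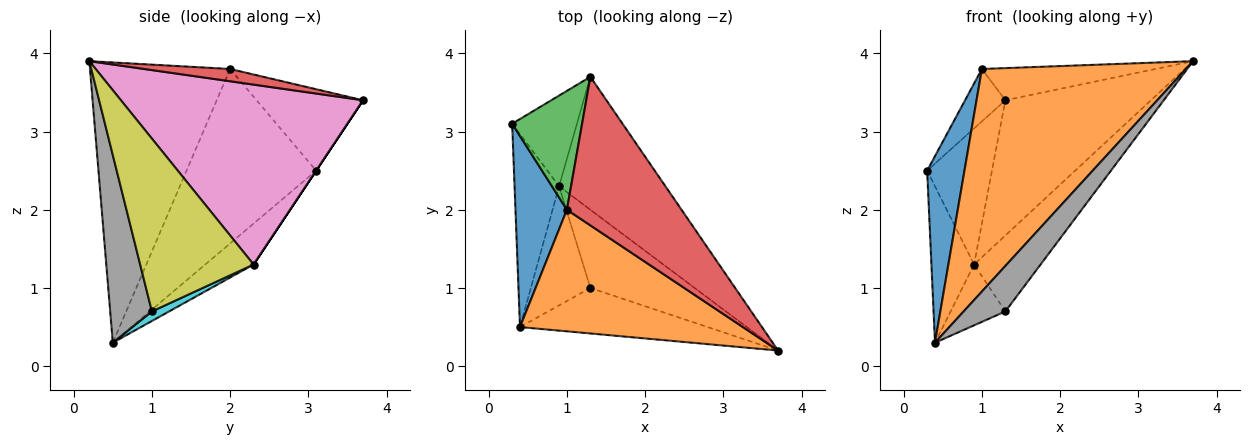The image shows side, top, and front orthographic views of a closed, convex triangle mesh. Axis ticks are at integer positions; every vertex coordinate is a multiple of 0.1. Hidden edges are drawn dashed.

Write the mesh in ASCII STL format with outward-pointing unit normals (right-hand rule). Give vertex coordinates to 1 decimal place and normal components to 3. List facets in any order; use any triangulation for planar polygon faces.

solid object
 facet normal -0.925 -0.266 0.273
  outer loop
   vertex 1.0 2.0 3.8
   vertex 0.3 3.1 2.5
   vertex 0.4 0.5 0.3
  endloop
 endfacet
 facet normal -0.516 -0.752 0.411
  outer loop
   vertex 1.0 2.0 3.8
   vertex 0.4 0.5 0.3
   vertex 3.7 0.2 3.9
  endloop
 endfacet
 facet normal -0.729 0.276 0.626
  outer loop
   vertex 1.0 2.0 3.8
   vertex 1.3 3.7 3.4
   vertex 0.3 3.1 2.5
  endloop
 endfacet
 facet normal 0.104 0.210 0.972
  outer loop
   vertex 1.0 2.0 3.8
   vertex 3.7 0.2 3.9
   vertex 1.3 3.7 3.4
  endloop
 endfacet
 facet normal -0.581 0.513 -0.632
  outer loop
   vertex 0.9 2.3 1.3
   vertex 0.4 0.5 0.3
   vertex 0.3 3.1 2.5
  endloop
 endfacet
 facet normal 0.000 0.832 -0.555
  outer loop
   vertex 0.9 2.3 1.3
   vertex 0.3 3.1 2.5
   vertex 1.3 3.7 3.4
  endloop
 endfacet
 facet normal 0.764 0.460 -0.452
  outer loop
   vertex 0.9 2.3 1.3
   vertex 1.3 3.7 3.4
   vertex 3.7 0.2 3.9
  endloop
 endfacet
 facet normal 0.577 -0.577 -0.577
  outer loop
   vertex 1.3 1.0 0.7
   vertex 3.7 0.2 3.9
   vertex 0.4 0.5 0.3
  endloop
 endfacet
 facet normal 0.765 0.449 -0.462
  outer loop
   vertex 1.3 1.0 0.7
   vertex 0.9 2.3 1.3
   vertex 3.7 0.2 3.9
  endloop
 endfacet
 facet normal 0.142 0.450 -0.882
  outer loop
   vertex 1.3 1.0 0.7
   vertex 0.4 0.5 0.3
   vertex 0.9 2.3 1.3
  endloop
 endfacet
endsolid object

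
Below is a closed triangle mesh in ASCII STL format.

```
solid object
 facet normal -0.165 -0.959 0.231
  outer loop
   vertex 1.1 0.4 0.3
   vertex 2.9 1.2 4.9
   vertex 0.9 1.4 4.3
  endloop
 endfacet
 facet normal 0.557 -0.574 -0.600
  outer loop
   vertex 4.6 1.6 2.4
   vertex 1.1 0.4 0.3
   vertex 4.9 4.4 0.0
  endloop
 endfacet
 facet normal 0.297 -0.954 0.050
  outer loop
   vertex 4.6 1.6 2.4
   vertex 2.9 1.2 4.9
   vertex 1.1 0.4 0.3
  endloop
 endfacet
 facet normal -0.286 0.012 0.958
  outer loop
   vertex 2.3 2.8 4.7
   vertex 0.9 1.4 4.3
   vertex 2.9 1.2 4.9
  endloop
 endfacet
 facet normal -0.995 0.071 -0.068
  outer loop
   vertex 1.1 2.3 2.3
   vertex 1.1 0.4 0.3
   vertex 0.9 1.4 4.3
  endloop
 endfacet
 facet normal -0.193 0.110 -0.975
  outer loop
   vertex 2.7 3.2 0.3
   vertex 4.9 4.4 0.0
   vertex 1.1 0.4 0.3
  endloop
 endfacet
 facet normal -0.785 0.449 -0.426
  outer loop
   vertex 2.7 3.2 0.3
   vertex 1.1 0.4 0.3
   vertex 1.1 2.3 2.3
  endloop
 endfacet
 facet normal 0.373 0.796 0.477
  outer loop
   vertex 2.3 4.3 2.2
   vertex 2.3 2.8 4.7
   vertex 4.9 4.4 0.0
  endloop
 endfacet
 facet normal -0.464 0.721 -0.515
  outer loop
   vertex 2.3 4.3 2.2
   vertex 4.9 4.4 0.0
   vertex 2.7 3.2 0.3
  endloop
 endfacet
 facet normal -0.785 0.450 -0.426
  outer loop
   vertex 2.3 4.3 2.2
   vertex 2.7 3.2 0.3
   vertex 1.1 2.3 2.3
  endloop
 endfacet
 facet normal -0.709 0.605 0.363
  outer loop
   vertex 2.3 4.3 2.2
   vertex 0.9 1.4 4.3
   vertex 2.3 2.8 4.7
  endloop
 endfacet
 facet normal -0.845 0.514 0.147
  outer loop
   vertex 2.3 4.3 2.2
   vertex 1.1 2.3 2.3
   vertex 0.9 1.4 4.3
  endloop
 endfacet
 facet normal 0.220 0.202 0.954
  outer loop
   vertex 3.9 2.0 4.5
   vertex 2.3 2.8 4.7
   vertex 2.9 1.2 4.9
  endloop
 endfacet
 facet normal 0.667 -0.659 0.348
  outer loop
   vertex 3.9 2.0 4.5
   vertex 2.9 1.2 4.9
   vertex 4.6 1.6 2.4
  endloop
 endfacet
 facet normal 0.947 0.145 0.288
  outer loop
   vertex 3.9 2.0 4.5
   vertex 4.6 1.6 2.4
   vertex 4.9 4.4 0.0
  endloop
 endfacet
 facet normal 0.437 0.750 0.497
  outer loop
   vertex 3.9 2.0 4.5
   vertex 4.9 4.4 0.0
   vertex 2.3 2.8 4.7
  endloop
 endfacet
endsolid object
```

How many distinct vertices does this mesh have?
10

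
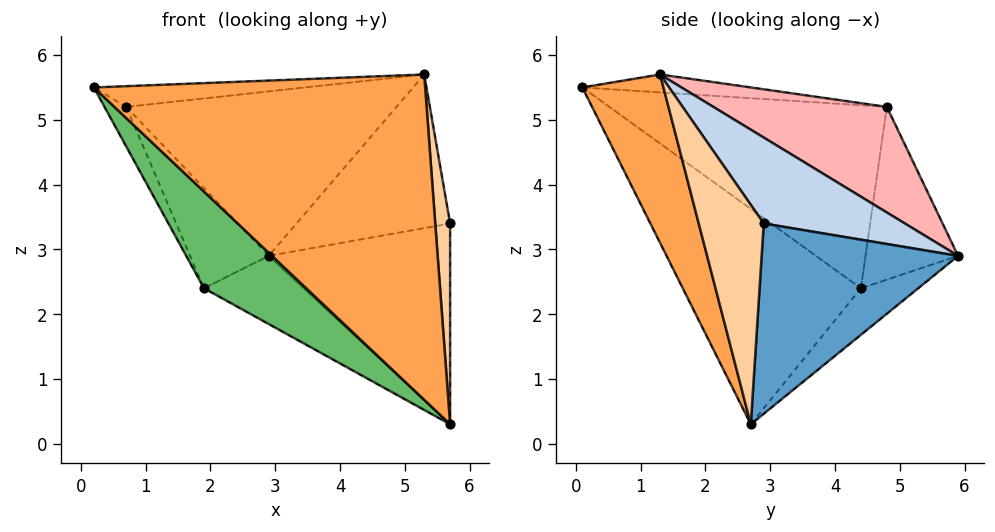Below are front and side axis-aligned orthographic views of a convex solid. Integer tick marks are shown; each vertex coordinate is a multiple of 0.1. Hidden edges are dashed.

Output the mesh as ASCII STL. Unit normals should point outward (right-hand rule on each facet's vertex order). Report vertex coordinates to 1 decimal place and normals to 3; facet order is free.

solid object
 facet normal 0.734 0.678 -0.044
  outer loop
   vertex 5.7 2.7 0.3
   vertex 2.9 5.9 2.9
   vertex 5.7 2.9 3.4
  endloop
 endfacet
 facet normal 0.572 0.623 0.533
  outer loop
   vertex 5.3 1.3 5.7
   vertex 5.7 2.9 3.4
   vertex 2.9 5.9 2.9
  endloop
 endfacet
 facet normal 0.231 -0.946 -0.228
  outer loop
   vertex 5.3 1.3 5.7
   vertex 0.2 0.1 5.5
   vertex 5.7 2.7 0.3
  endloop
 endfacet
 facet normal 0.975 -0.223 0.014
  outer loop
   vertex 5.3 1.3 5.7
   vertex 5.7 2.7 0.3
   vertex 5.7 2.9 3.4
  endloop
 endfacet
 facet normal -0.565 -0.324 -0.759
  outer loop
   vertex 1.9 4.4 2.4
   vertex 5.7 2.7 0.3
   vertex 0.2 0.1 5.5
  endloop
 endfacet
 facet normal -0.264 0.459 -0.849
  outer loop
   vertex 1.9 4.4 2.4
   vertex 2.9 5.9 2.9
   vertex 5.7 2.7 0.3
  endloop
 endfacet
 facet normal -0.055 0.069 0.996
  outer loop
   vertex 0.7 4.8 5.2
   vertex 0.2 0.1 5.5
   vertex 5.3 1.3 5.7
  endloop
 endfacet
 facet normal 0.398 0.619 0.677
  outer loop
   vertex 0.7 4.8 5.2
   vertex 5.3 1.3 5.7
   vertex 2.9 5.9 2.9
  endloop
 endfacet
 facet normal -0.913 0.072 -0.402
  outer loop
   vertex 0.7 4.8 5.2
   vertex 1.9 4.4 2.4
   vertex 0.2 0.1 5.5
  endloop
 endfacet
 facet normal -0.703 0.597 -0.387
  outer loop
   vertex 0.7 4.8 5.2
   vertex 2.9 5.9 2.9
   vertex 1.9 4.4 2.4
  endloop
 endfacet
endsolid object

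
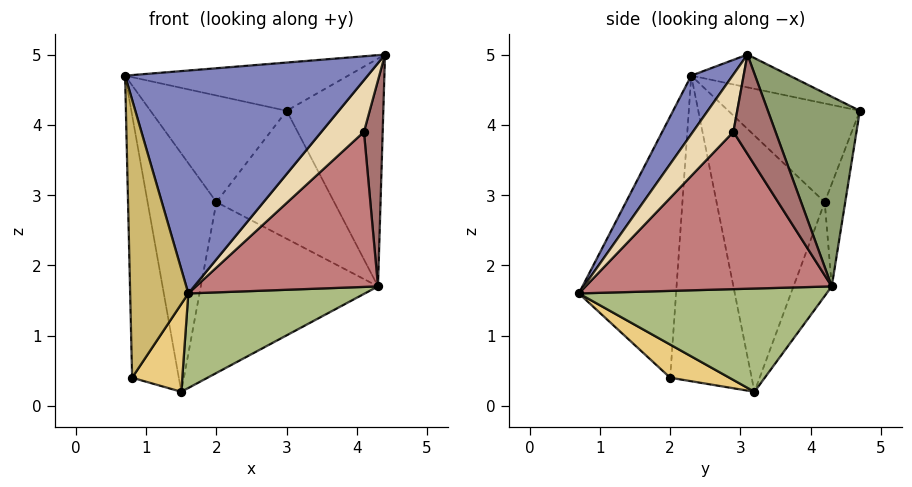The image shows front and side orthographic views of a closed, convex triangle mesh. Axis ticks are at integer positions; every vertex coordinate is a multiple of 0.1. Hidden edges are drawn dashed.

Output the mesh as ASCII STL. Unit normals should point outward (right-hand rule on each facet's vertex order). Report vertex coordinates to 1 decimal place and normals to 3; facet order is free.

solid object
 facet normal -0.148 0.336 0.930
  outer loop
   vertex 3.0 4.7 4.2
   vertex 0.7 2.3 4.7
   vertex 4.4 3.1 5.0
  endloop
 endfacet
 facet normal 0.147 -0.861 0.487
  outer loop
   vertex 1.6 0.7 1.6
   vertex 4.4 3.1 5.0
   vertex 0.7 2.3 4.7
  endloop
 endfacet
 facet normal -0.673 0.697 0.250
  outer loop
   vertex 2.0 4.2 2.9
   vertex 0.7 2.3 4.7
   vertex 3.0 4.7 4.2
  endloop
 endfacet
 facet normal -0.843 0.536 -0.043
  outer loop
   vertex 2.0 4.2 2.9
   vertex 1.5 3.2 0.2
   vertex 0.7 2.3 4.7
  endloop
 endfacet
 facet normal 0.670 0.704 0.236
  outer loop
   vertex 4.3 4.3 1.7
   vertex 3.0 4.7 4.2
   vertex 4.4 3.1 5.0
  endloop
 endfacet
 facet normal 0.549 -0.391 -0.738
  outer loop
   vertex 4.3 4.3 1.7
   vertex 1.6 0.7 1.6
   vertex 1.5 3.2 0.2
  endloop
 endfacet
 facet normal -0.167 0.956 -0.240
  outer loop
   vertex 4.3 4.3 1.7
   vertex 2.0 4.2 2.9
   vertex 3.0 4.7 4.2
  endloop
 endfacet
 facet normal -0.201 0.930 -0.307
  outer loop
   vertex 4.3 4.3 1.7
   vertex 1.5 3.2 0.2
   vertex 2.0 4.2 2.9
  endloop
 endfacet
 facet normal -0.866 0.496 -0.055
  outer loop
   vertex 0.8 2.0 0.4
   vertex 0.7 2.3 4.7
   vertex 1.5 3.2 0.2
  endloop
 endfacet
 facet normal -0.858 -0.513 0.016
  outer loop
   vertex 0.8 2.0 0.4
   vertex 1.6 0.7 1.6
   vertex 0.7 2.3 4.7
  endloop
 endfacet
 facet normal 0.486 -0.412 -0.771
  outer loop
   vertex 0.8 2.0 0.4
   vertex 1.5 3.2 0.2
   vertex 1.6 0.7 1.6
  endloop
 endfacet
 facet normal 0.688 -0.723 -0.056
  outer loop
   vertex 4.1 2.9 3.9
   vertex 4.4 3.1 5.0
   vertex 1.6 0.7 1.6
  endloop
 endfacet
 facet normal 0.900 -0.400 -0.173
  outer loop
   vertex 4.1 2.9 3.9
   vertex 4.3 4.3 1.7
   vertex 4.4 3.1 5.0
  endloop
 endfacet
 facet normal 0.769 -0.569 -0.292
  outer loop
   vertex 4.1 2.9 3.9
   vertex 1.6 0.7 1.6
   vertex 4.3 4.3 1.7
  endloop
 endfacet
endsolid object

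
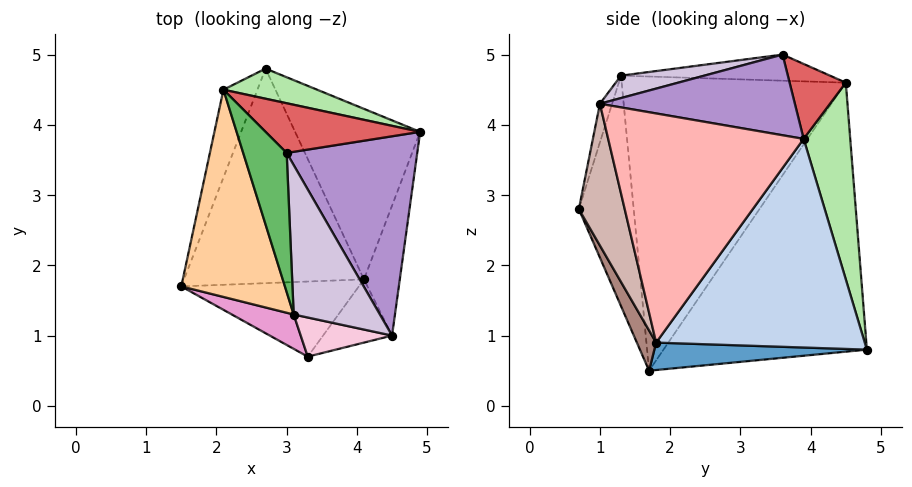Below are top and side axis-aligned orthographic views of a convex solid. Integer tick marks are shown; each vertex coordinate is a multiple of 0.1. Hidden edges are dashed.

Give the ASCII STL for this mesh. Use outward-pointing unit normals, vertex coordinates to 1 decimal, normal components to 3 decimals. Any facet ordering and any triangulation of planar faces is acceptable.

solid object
 facet normal 0.151 0.037 -0.988
  outer loop
   vertex 4.1 1.8 0.9
   vertex 1.5 1.7 0.5
   vertex 2.7 4.8 0.8
  endloop
 endfacet
 facet normal 0.801 0.358 -0.480
  outer loop
   vertex 4.1 1.8 0.9
   vertex 2.7 4.8 0.8
   vertex 4.9 3.9 3.8
  endloop
 endfacet
 facet normal -0.922 0.368 -0.117
  outer loop
   vertex 2.1 4.5 4.6
   vertex 2.7 4.8 0.8
   vertex 1.5 1.7 0.5
  endloop
 endfacet
 facet normal -0.907 -0.274 0.320
  outer loop
   vertex 2.1 4.5 4.6
   vertex 1.5 1.7 0.5
   vertex 3.1 1.3 4.7
  endloop
 endfacet
 facet normal -0.511 -0.133 0.849
  outer loop
   vertex 2.1 4.5 4.6
   vertex 3.1 1.3 4.7
   vertex 3.0 3.6 5.0
  endloop
 endfacet
 facet normal 0.239 0.964 0.114
  outer loop
   vertex 2.1 4.5 4.6
   vertex 4.9 3.9 3.8
   vertex 2.7 4.8 0.8
  endloop
 endfacet
 facet normal 0.335 0.641 0.690
  outer loop
   vertex 2.1 4.5 4.6
   vertex 3.0 3.6 5.0
   vertex 4.9 3.9 3.8
  endloop
 endfacet
 facet normal 0.975 -0.161 -0.153
  outer loop
   vertex 4.5 1.0 4.3
   vertex 4.1 1.8 0.9
   vertex 4.9 3.9 3.8
  endloop
 endfacet
 facet normal 0.524 0.074 0.848
  outer loop
   vertex 4.5 1.0 4.3
   vertex 4.9 3.9 3.8
   vertex 3.0 3.6 5.0
  endloop
 endfacet
 facet normal 0.250 -0.115 0.961
  outer loop
   vertex 4.5 1.0 4.3
   vertex 3.0 3.6 5.0
   vertex 3.1 1.3 4.7
  endloop
 endfacet
 facet normal 0.105 -0.879 -0.465
  outer loop
   vertex 3.3 0.7 2.8
   vertex 1.5 1.7 0.5
   vertex 4.1 1.8 0.9
  endloop
 endfacet
 facet normal 0.520 -0.816 -0.253
  outer loop
   vertex 3.3 0.7 2.8
   vertex 4.1 1.8 0.9
   vertex 4.5 1.0 4.3
  endloop
 endfacet
 facet normal -0.636 -0.752 0.171
  outer loop
   vertex 3.3 0.7 2.8
   vertex 3.1 1.3 4.7
   vertex 1.5 1.7 0.5
  endloop
 endfacet
 facet normal -0.122 -0.950 0.287
  outer loop
   vertex 3.3 0.7 2.8
   vertex 4.5 1.0 4.3
   vertex 3.1 1.3 4.7
  endloop
 endfacet
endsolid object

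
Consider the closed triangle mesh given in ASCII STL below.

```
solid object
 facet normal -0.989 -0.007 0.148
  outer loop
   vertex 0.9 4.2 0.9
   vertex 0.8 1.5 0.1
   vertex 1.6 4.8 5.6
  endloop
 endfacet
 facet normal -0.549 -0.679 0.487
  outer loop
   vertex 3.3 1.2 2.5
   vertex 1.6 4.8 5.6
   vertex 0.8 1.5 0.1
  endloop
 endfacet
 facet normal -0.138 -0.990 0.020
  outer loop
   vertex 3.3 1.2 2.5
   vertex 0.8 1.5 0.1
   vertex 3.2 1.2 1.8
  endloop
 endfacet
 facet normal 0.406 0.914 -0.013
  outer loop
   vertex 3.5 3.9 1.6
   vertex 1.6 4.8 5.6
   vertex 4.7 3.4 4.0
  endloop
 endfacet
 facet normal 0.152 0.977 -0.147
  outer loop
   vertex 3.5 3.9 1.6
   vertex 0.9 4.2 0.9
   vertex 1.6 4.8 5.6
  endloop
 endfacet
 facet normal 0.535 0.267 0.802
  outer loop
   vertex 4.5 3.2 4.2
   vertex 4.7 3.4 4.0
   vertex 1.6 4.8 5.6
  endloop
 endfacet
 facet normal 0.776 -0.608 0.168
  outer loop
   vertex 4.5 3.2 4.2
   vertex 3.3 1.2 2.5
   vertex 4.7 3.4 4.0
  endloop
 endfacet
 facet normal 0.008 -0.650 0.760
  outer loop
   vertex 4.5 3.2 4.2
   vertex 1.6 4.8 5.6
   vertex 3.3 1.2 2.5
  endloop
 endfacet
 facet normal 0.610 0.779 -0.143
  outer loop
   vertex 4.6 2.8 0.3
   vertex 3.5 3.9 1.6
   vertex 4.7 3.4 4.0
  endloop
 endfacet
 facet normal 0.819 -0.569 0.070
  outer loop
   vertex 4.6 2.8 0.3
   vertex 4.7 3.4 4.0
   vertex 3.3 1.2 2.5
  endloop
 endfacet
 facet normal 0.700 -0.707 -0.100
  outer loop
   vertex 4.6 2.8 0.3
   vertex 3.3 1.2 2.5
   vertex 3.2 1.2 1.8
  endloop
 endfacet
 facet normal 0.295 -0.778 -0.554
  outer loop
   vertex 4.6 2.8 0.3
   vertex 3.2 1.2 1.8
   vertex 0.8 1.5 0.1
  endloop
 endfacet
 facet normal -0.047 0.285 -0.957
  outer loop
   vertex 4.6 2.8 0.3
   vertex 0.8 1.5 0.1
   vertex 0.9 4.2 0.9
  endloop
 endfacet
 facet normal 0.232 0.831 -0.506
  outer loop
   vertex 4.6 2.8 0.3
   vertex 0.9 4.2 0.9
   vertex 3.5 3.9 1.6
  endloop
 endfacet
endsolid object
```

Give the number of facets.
14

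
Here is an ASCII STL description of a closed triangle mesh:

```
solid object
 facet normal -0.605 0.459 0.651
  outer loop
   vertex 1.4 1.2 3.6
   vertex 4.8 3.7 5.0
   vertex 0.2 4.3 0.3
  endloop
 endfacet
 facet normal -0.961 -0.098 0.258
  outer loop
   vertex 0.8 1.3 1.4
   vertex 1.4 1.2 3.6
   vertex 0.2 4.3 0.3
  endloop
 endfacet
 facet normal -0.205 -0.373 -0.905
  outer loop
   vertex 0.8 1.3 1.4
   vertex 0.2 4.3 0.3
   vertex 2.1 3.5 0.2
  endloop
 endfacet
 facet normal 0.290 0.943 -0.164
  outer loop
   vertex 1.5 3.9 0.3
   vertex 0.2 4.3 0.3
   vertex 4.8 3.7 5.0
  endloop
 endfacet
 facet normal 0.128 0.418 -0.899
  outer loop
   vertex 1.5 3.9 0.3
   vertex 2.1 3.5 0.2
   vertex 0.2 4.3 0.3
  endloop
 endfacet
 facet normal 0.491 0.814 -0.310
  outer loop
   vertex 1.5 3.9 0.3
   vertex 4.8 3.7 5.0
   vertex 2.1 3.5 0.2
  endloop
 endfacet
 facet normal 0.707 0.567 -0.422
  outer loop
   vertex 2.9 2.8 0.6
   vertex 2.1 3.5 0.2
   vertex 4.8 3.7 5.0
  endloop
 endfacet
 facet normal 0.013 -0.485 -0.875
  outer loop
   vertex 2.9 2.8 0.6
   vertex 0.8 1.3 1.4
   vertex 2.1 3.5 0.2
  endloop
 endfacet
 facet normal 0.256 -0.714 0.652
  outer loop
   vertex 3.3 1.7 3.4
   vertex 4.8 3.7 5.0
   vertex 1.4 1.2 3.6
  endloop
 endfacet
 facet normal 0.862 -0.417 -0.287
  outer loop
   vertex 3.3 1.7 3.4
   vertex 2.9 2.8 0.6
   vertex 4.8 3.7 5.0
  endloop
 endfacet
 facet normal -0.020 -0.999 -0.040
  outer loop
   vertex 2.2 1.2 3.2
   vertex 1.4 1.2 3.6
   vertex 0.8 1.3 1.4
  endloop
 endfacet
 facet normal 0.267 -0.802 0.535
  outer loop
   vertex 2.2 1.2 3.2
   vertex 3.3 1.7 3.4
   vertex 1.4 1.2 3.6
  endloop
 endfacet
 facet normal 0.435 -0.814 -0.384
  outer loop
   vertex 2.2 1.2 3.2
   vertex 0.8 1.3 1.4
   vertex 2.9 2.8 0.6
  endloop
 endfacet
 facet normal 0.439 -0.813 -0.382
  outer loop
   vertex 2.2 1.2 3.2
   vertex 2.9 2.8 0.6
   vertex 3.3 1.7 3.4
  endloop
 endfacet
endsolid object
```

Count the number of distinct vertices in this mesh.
9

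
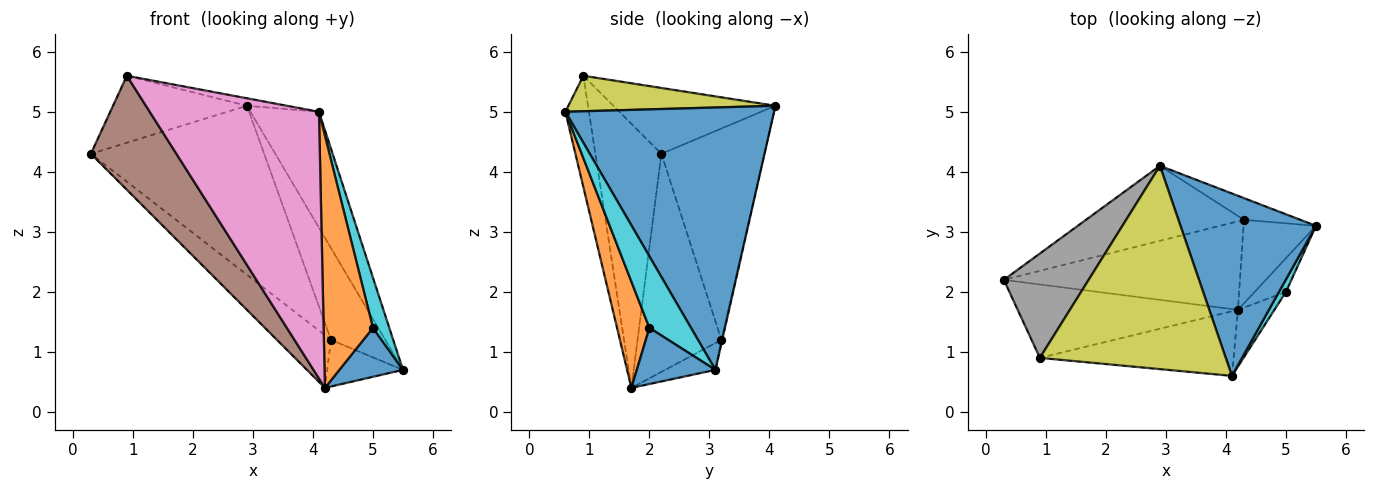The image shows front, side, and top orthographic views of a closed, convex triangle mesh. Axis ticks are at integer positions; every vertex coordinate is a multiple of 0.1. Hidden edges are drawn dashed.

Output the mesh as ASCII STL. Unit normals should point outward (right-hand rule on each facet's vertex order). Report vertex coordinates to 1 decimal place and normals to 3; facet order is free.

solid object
 facet normal 0.853 0.280 0.440
  outer loop
   vertex 2.9 4.1 5.1
   vertex 4.1 0.6 5.0
   vertex 5.5 3.1 0.7
  endloop
 endfacet
 facet normal -0.477 0.803 -0.357
  outer loop
   vertex 4.3 3.2 1.2
   vertex 0.3 2.2 4.3
   vertex 2.9 4.1 5.1
  endloop
 endfacet
 facet normal -0.015 0.973 -0.230
  outer loop
   vertex 4.3 3.2 1.2
   vertex 2.9 4.1 5.1
   vertex 5.5 3.1 0.7
  endloop
 endfacet
 facet normal -0.622 0.400 -0.673
  outer loop
   vertex 4.3 3.2 1.2
   vertex 4.2 1.7 0.4
   vertex 0.3 2.2 4.3
  endloop
 endfacet
 facet normal -0.308 0.464 -0.831
  outer loop
   vertex 4.3 3.2 1.2
   vertex 5.5 3.1 0.7
   vertex 4.2 1.7 0.4
  endloop
 endfacet
 facet normal -0.544 -0.705 -0.454
  outer loop
   vertex 0.9 0.9 5.6
   vertex 0.3 2.2 4.3
   vertex 4.2 1.7 0.4
  endloop
 endfacet
 facet normal -0.134 -0.963 -0.233
  outer loop
   vertex 0.9 0.9 5.6
   vertex 4.2 1.7 0.4
   vertex 4.1 0.6 5.0
  endloop
 endfacet
 facet normal -0.547 0.452 0.705
  outer loop
   vertex 0.9 0.9 5.6
   vertex 2.9 4.1 5.1
   vertex 0.3 2.2 4.3
  endloop
 endfacet
 facet normal 0.187 0.036 0.982
  outer loop
   vertex 0.9 0.9 5.6
   vertex 4.1 0.6 5.0
   vertex 2.9 4.1 5.1
  endloop
 endfacet
 facet normal 0.927 -0.364 0.090
  outer loop
   vertex 5.0 2.0 1.4
   vertex 5.5 3.1 0.7
   vertex 4.1 0.6 5.0
  endloop
 endfacet
 facet normal 0.713 -0.577 -0.398
  outer loop
   vertex 5.0 2.0 1.4
   vertex 4.2 1.7 0.4
   vertex 5.5 3.1 0.7
  endloop
 endfacet
 facet normal 0.539 -0.822 -0.185
  outer loop
   vertex 5.0 2.0 1.4
   vertex 4.1 0.6 5.0
   vertex 4.2 1.7 0.4
  endloop
 endfacet
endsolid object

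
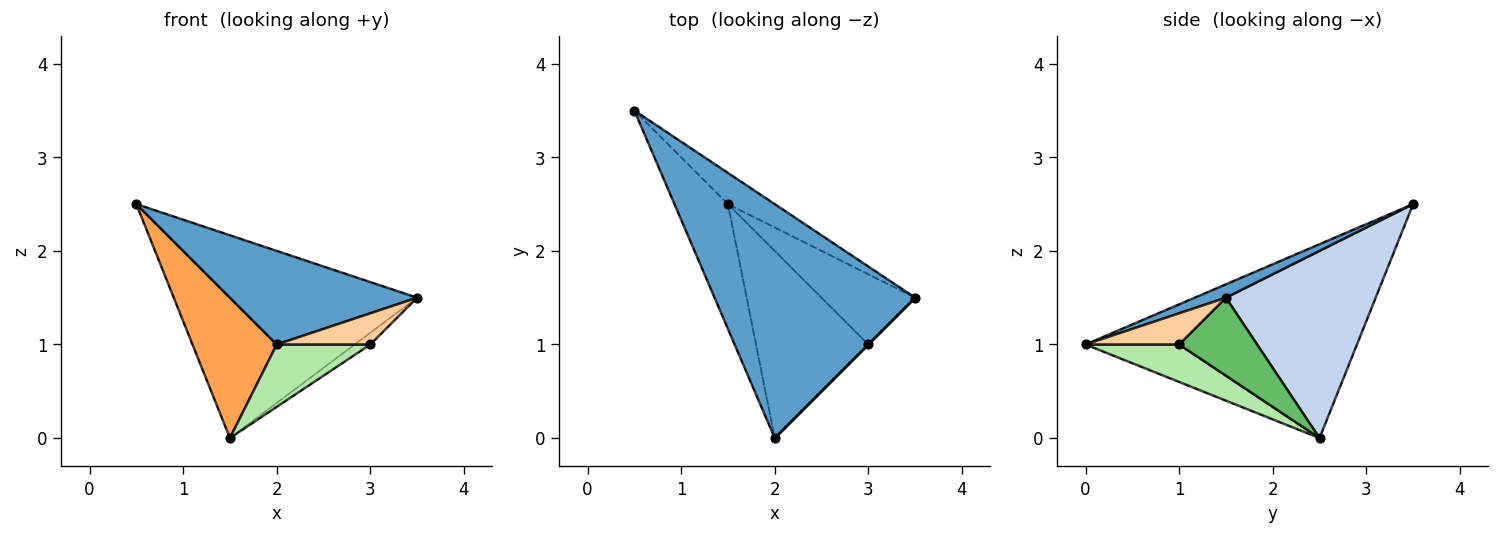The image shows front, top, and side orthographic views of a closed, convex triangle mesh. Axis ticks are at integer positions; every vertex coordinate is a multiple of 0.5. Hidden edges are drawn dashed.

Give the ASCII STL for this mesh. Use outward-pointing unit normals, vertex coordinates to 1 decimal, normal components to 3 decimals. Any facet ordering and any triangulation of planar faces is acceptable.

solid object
 facet normal 0.062 -0.371 0.927
  outer loop
   vertex 2.0 0.0 1.0
   vertex 3.5 1.5 1.5
   vertex 0.5 3.5 2.5
  endloop
 endfacet
 facet normal 0.520 0.844 -0.130
  outer loop
   vertex 1.5 2.5 0.0
   vertex 0.5 3.5 2.5
   vertex 3.5 1.5 1.5
  endloop
 endfacet
 facet normal -0.924 -0.287 -0.255
  outer loop
   vertex 1.5 2.5 0.0
   vertex 2.0 0.0 1.0
   vertex 0.5 3.5 2.5
  endloop
 endfacet
 facet normal 0.707 -0.707 0.000
  outer loop
   vertex 3.0 1.0 1.0
   vertex 3.5 1.5 1.5
   vertex 2.0 0.0 1.0
  endloop
 endfacet
 facet normal 0.635 0.127 -0.762
  outer loop
   vertex 3.0 1.0 1.0
   vertex 1.5 2.5 0.0
   vertex 3.5 1.5 1.5
  endloop
 endfacet
 facet normal 0.302 -0.302 -0.905
  outer loop
   vertex 3.0 1.0 1.0
   vertex 2.0 0.0 1.0
   vertex 1.5 2.5 0.0
  endloop
 endfacet
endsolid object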